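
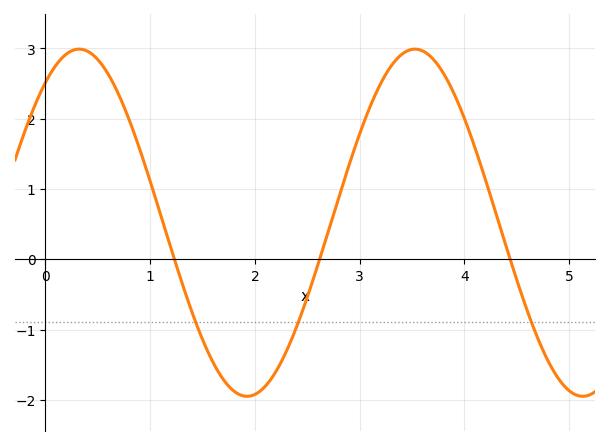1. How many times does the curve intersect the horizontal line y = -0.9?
3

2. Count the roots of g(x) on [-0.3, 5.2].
3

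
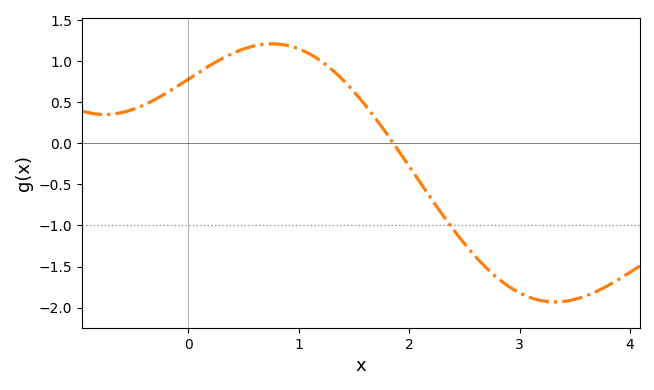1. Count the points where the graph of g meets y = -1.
1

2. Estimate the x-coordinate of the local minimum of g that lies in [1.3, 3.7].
3.3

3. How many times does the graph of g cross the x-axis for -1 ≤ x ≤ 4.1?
1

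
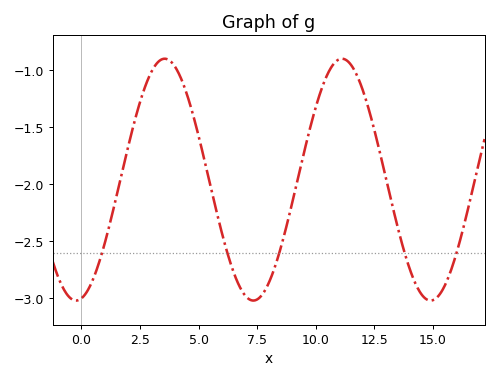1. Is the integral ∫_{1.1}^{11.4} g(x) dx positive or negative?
negative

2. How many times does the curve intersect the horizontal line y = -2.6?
5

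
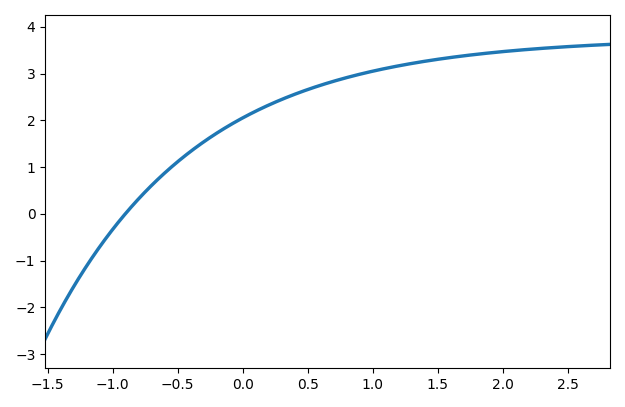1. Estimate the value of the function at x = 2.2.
3.5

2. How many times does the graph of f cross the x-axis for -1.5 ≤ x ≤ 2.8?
1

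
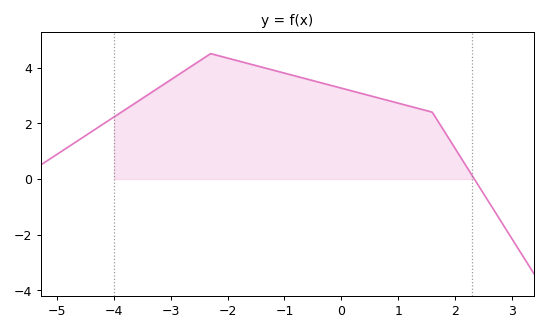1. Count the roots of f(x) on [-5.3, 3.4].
1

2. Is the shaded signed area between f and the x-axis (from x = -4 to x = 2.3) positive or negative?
positive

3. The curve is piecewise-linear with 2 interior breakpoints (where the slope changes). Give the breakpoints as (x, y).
(-2.3, 4.5); (1.6, 2.4)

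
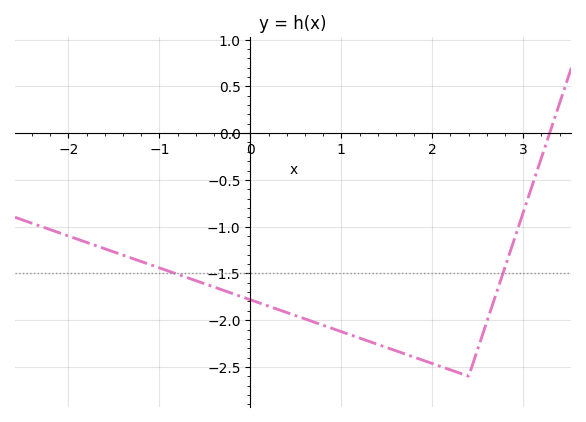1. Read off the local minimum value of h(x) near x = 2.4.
-2.6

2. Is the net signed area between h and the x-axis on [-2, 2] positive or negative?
negative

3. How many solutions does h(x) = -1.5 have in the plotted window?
2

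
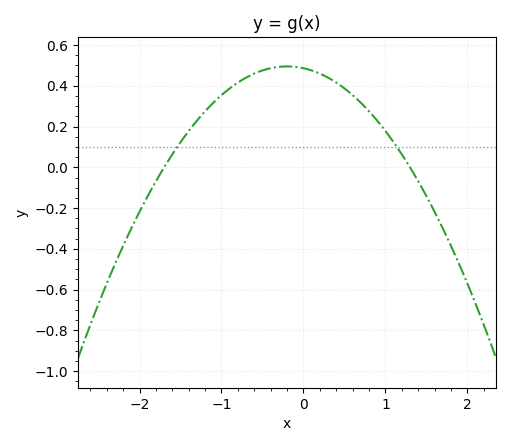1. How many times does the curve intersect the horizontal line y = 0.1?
2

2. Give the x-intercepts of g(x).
-1.7, 1.3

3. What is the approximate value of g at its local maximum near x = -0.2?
0.495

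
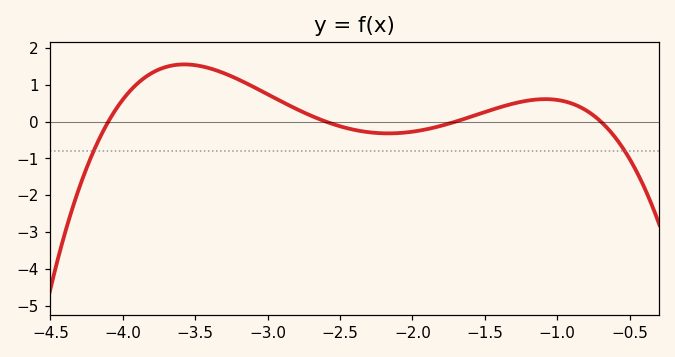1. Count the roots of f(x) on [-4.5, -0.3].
4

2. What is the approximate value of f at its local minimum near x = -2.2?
-0.3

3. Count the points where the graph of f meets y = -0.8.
2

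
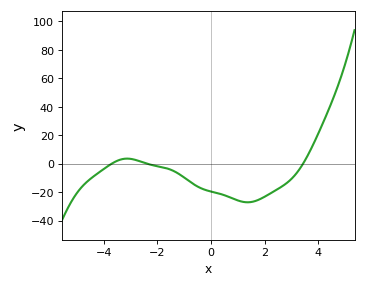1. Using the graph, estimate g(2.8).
-14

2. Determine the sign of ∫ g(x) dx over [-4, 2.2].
negative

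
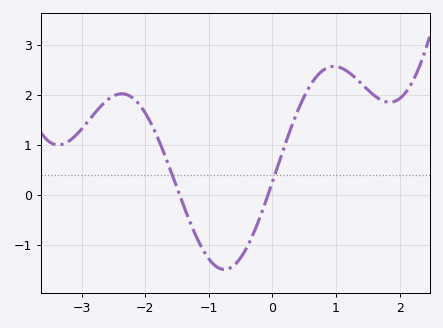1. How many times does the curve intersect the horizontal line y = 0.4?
2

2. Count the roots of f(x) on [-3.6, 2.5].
2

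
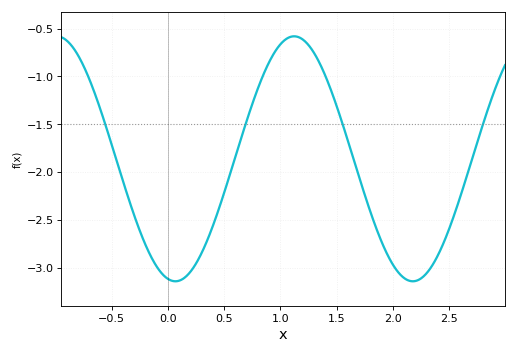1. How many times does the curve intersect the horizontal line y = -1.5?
4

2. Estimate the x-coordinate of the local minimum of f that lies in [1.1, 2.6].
2.2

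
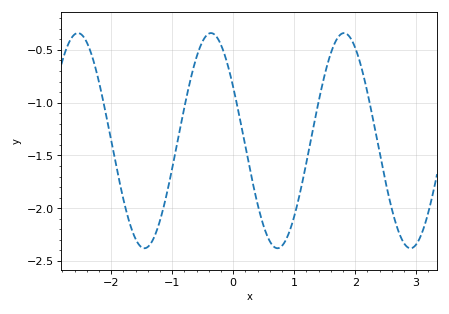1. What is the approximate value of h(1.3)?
-1.3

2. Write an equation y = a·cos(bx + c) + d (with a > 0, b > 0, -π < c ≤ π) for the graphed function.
y = 1.02cos(2.9x + 1.1) - 1.36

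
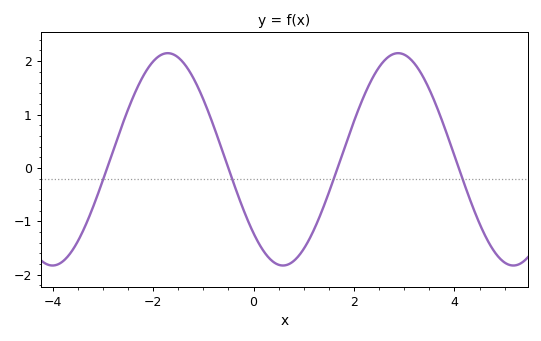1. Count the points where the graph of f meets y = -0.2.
4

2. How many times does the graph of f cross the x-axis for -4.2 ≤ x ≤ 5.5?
4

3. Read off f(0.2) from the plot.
-1.6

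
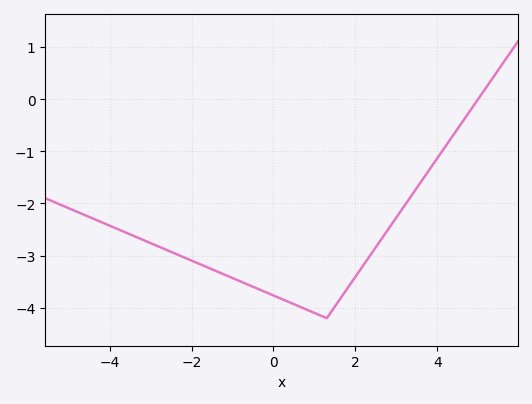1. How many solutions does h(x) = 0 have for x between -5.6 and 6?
1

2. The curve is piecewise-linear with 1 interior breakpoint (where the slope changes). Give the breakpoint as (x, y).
(1.3, -4.2)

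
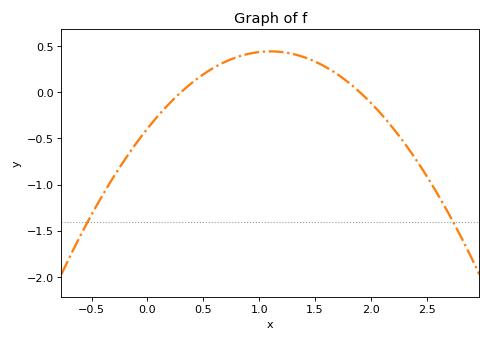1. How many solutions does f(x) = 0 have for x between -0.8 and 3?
2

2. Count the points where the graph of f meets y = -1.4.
2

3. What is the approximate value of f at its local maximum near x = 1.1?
0.45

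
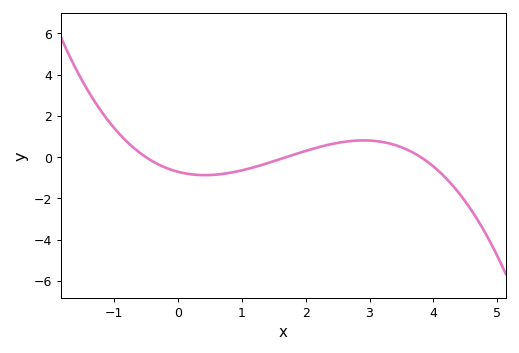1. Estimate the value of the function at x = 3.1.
0.8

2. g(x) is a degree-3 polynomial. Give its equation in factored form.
y = -0.22(x + 0.5)(x - 1.7)(x - 3.8)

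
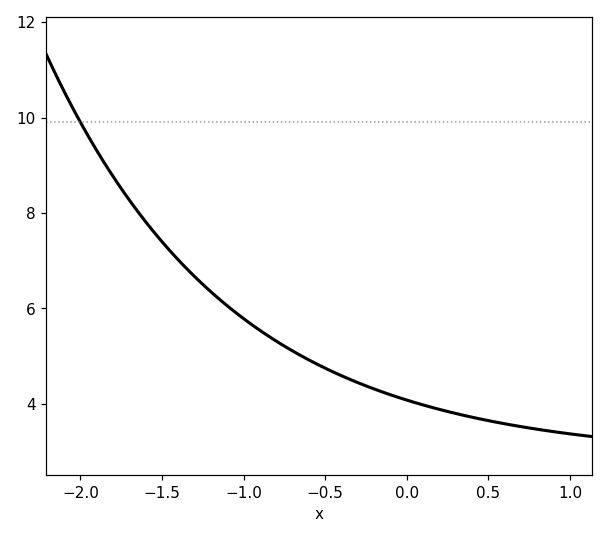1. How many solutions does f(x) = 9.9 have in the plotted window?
1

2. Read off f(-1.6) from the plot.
7.82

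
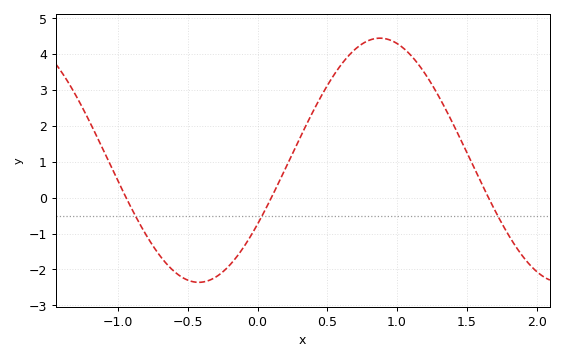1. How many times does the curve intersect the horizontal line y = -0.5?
3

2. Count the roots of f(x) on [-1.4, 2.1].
3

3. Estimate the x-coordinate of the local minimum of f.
-0.421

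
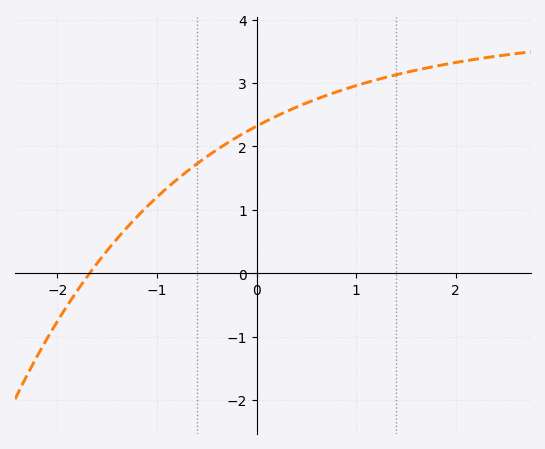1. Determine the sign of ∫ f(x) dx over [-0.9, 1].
positive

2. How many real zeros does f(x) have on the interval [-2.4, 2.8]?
1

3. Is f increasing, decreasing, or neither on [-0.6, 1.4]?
increasing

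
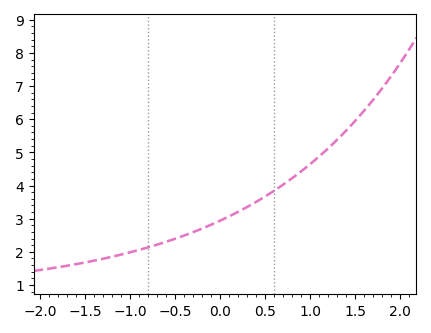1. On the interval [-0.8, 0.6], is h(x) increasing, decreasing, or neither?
increasing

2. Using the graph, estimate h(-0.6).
2.3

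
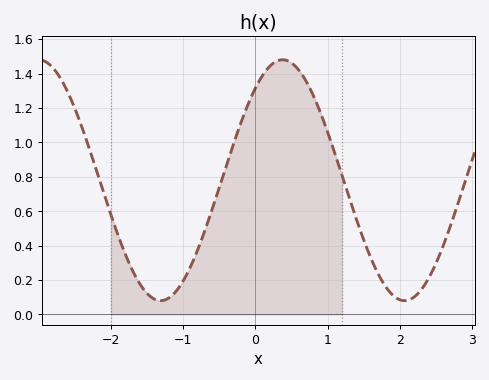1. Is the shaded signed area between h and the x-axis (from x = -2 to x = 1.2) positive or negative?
positive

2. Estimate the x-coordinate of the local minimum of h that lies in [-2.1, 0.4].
-1.31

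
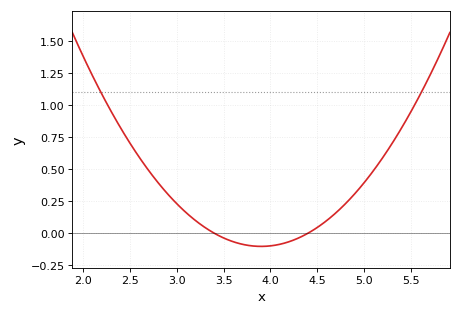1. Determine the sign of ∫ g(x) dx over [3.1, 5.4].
positive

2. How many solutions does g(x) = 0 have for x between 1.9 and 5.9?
2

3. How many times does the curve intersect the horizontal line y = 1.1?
2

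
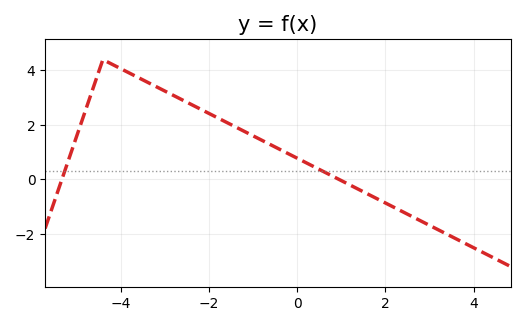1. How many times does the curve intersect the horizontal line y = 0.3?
2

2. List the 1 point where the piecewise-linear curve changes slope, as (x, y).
(-4.4, 4.4)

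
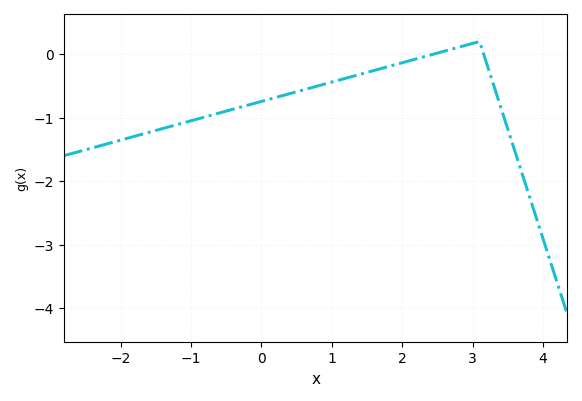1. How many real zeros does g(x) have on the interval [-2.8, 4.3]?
2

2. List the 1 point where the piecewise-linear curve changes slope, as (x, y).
(3.1, 0.2)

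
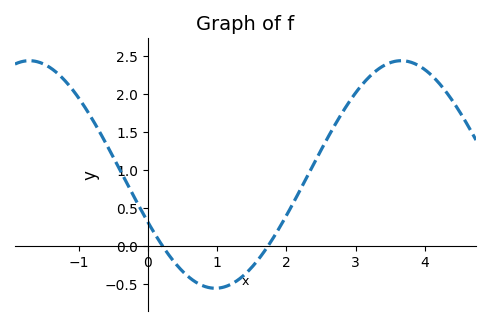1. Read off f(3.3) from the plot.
2.3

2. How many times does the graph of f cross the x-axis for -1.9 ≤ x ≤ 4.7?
2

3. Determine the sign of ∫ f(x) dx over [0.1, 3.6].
positive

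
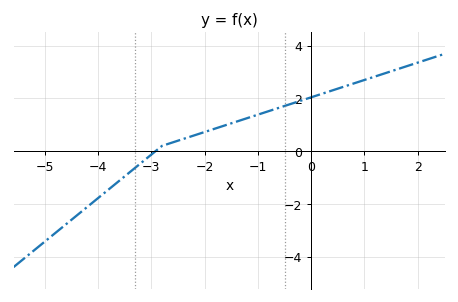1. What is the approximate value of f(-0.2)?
2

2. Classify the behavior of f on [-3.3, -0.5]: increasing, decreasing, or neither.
increasing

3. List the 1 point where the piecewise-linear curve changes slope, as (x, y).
(-2.8, 0.2)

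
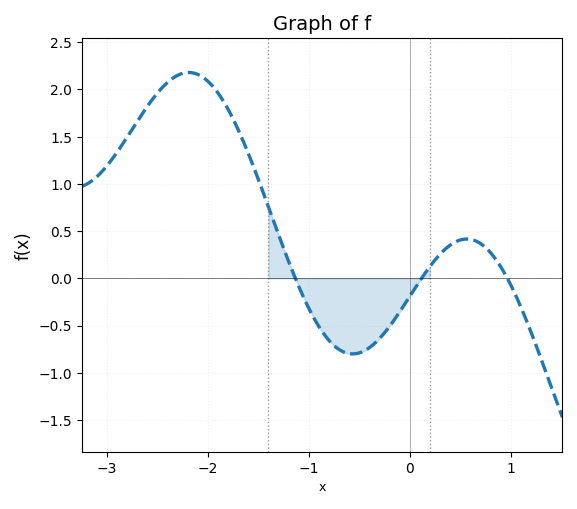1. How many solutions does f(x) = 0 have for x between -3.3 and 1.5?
3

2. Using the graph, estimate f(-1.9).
1.95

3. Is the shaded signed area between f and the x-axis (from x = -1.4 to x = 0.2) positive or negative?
negative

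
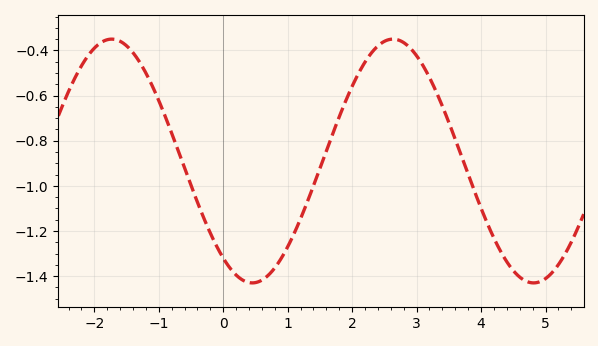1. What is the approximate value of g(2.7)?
-0.353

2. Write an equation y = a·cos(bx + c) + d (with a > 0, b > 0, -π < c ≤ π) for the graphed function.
y = 0.54cos(1.44x + 2.49) - 0.89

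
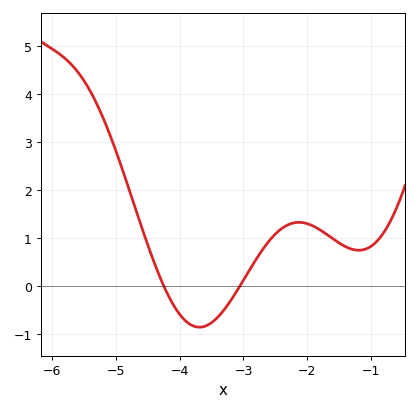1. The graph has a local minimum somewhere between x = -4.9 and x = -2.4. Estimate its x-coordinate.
-3.69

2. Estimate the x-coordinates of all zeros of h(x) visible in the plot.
-4.25, -3.06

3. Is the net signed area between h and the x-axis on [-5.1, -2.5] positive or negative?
positive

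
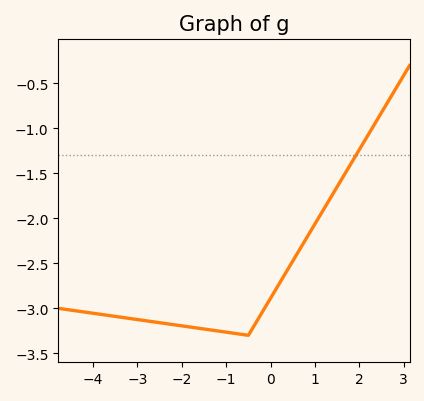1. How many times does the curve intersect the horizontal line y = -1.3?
1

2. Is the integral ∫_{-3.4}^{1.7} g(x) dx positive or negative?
negative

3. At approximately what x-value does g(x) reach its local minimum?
-0.501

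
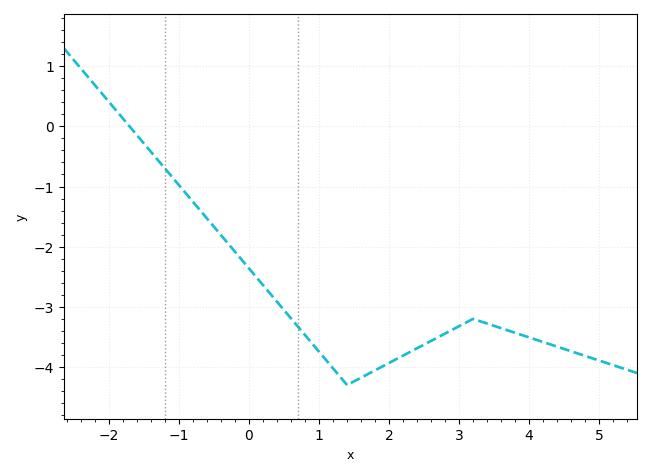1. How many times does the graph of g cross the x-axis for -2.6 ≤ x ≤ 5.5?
1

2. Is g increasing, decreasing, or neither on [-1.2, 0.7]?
decreasing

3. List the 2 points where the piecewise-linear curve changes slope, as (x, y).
(1.4, -4.3); (3.2, -3.2)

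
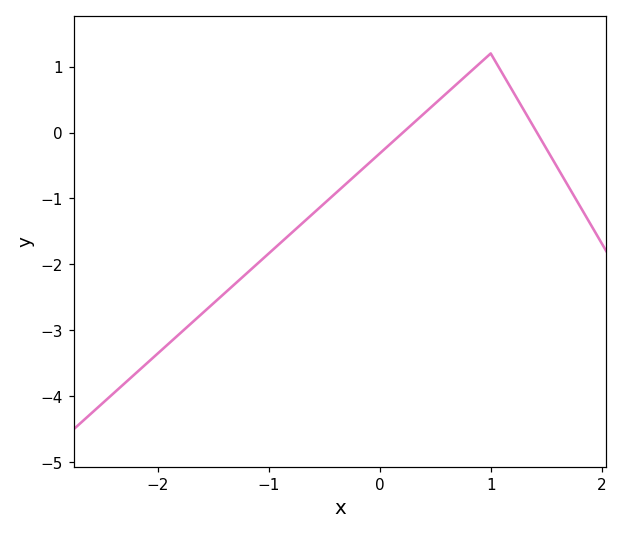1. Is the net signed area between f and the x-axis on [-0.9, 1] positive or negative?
negative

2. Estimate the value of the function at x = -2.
-3.35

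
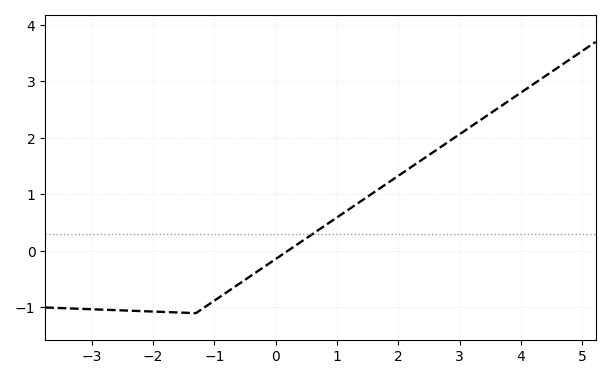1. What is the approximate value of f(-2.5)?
-1.1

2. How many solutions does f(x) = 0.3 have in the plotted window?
1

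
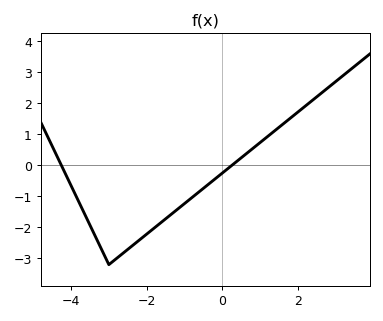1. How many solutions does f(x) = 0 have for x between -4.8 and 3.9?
2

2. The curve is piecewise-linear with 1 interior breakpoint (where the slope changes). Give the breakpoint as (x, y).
(-3, -3.2)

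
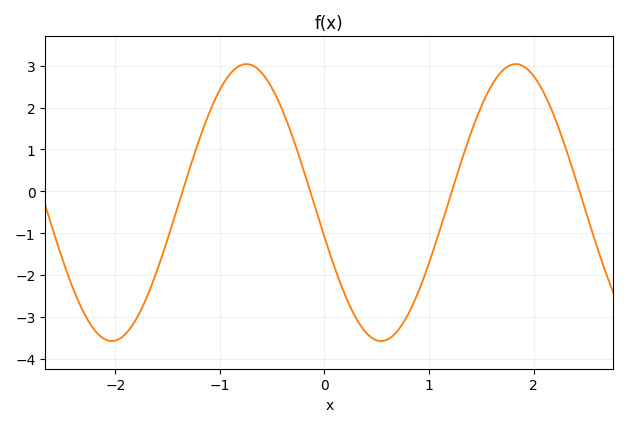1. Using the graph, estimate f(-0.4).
1.9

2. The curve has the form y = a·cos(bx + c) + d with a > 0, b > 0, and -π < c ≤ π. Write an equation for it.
y = 3.31cos(2.4x + 1.8) - 0.27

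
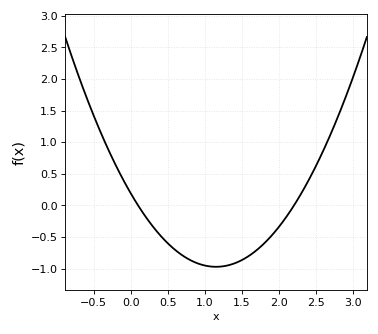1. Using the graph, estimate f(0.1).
0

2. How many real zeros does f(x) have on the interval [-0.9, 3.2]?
2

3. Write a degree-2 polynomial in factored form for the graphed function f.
y = 0.88(x - 0.1)(x - 2.2)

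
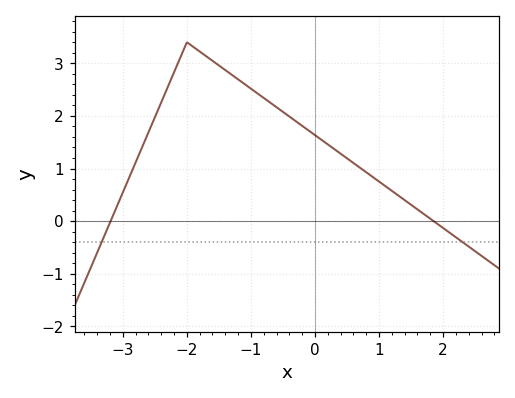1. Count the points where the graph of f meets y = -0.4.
2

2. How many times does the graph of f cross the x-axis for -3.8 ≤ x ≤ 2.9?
2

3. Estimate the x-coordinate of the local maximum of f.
-2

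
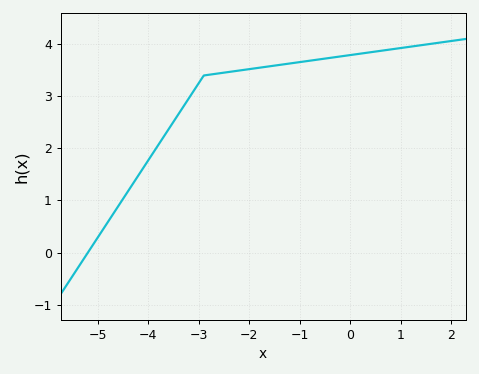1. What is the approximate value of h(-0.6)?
3.7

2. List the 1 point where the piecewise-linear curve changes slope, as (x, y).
(-2.9, 3.4)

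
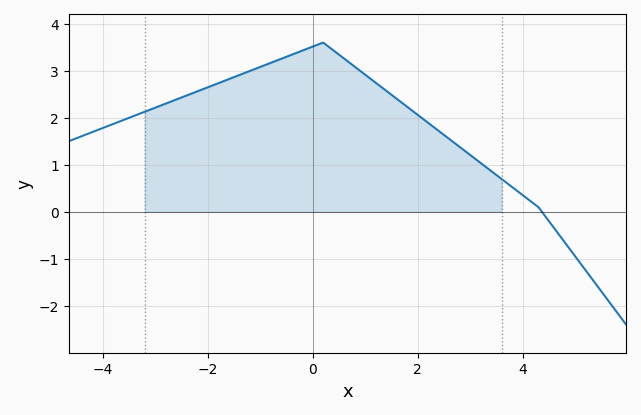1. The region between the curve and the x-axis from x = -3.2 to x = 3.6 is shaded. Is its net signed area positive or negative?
positive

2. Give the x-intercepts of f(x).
4.4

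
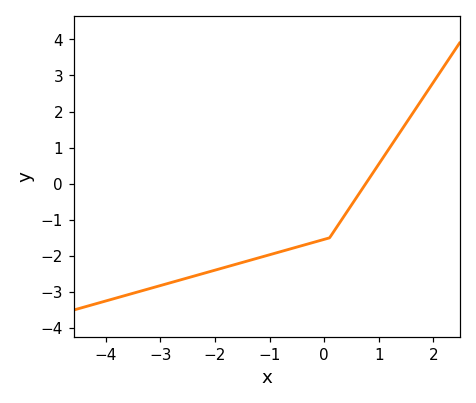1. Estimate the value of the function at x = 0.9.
0.3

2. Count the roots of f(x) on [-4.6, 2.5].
1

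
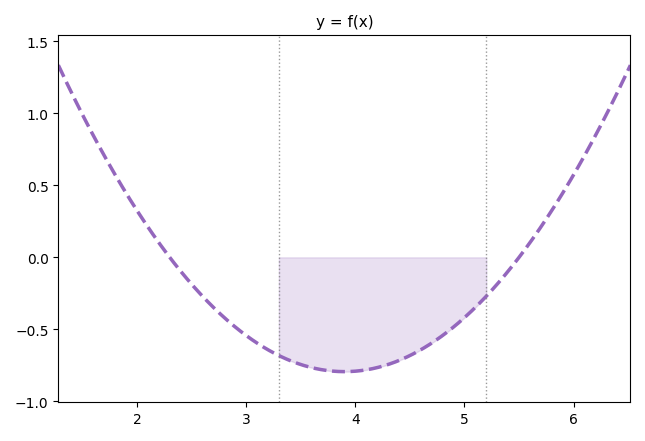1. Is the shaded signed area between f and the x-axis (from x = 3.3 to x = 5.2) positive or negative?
negative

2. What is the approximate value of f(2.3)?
0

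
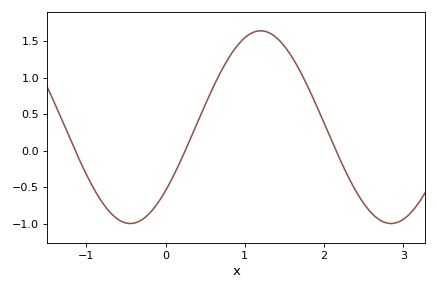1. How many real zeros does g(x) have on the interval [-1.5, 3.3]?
3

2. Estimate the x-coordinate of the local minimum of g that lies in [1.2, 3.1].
2.85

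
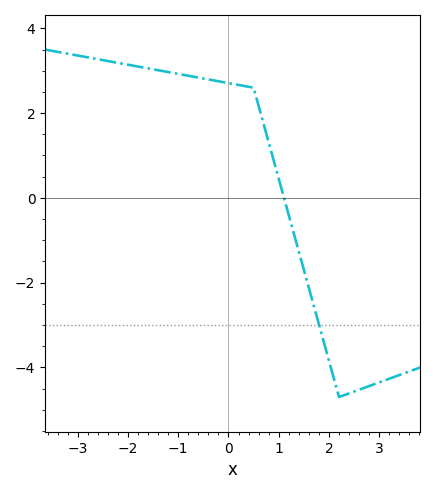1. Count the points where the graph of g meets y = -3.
1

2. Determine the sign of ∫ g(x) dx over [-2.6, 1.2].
positive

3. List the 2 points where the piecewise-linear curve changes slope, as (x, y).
(0.5, 2.6); (2.2, -4.7)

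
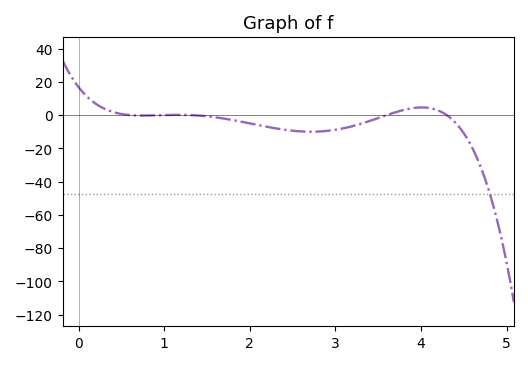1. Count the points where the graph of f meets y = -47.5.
1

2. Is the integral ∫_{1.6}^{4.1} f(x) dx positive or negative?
negative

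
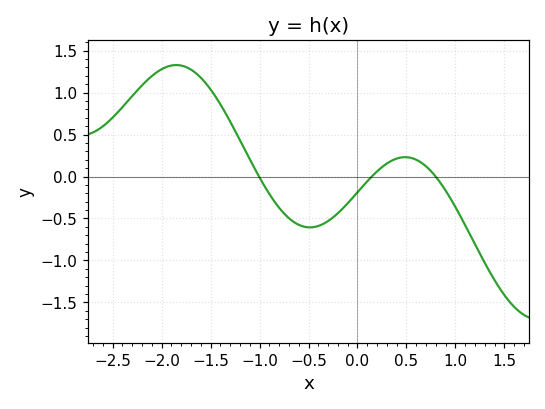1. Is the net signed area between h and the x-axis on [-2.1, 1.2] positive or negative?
positive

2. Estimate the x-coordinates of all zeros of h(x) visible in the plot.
-1, 0.1, 0.8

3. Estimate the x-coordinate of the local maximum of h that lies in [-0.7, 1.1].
0.5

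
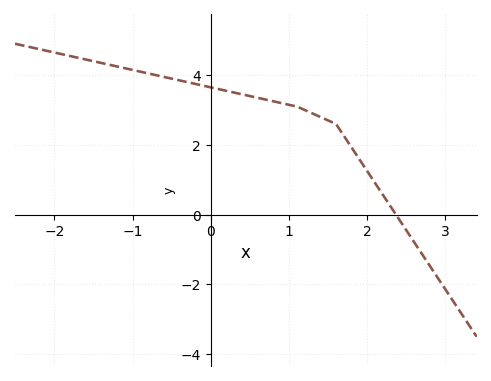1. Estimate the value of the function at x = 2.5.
-0.452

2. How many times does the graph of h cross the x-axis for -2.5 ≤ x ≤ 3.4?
1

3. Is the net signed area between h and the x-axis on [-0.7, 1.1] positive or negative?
positive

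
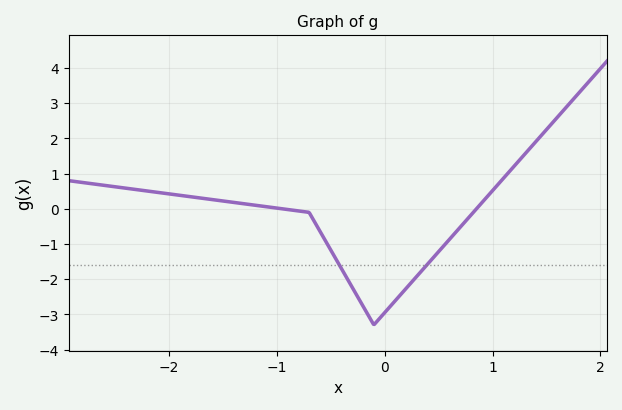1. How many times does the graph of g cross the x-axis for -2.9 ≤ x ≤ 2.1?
2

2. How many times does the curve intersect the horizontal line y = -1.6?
2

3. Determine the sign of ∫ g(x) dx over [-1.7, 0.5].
negative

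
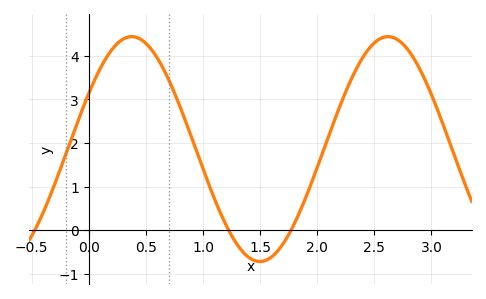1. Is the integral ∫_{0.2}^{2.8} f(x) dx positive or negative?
positive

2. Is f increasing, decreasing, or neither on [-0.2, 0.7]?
neither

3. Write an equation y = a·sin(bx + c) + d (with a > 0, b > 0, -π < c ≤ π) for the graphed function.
y = 2.58sin(2.8x + 0.52) + 1.86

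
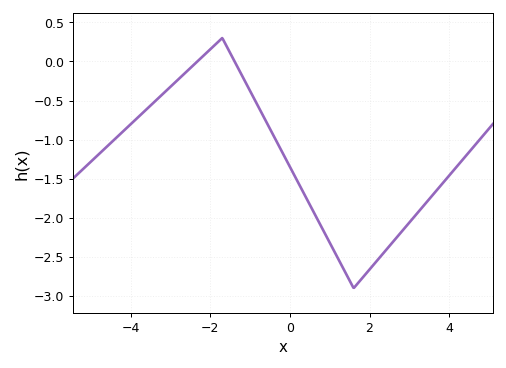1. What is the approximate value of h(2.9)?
-2.12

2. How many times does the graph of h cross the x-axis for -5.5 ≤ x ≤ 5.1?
2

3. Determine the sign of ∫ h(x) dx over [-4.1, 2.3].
negative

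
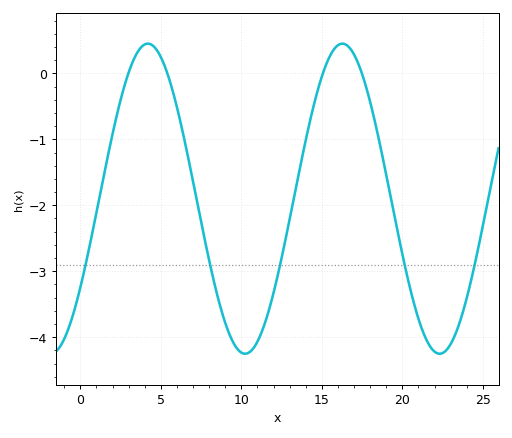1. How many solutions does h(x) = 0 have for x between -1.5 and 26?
4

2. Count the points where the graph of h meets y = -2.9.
5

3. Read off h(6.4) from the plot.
-0.9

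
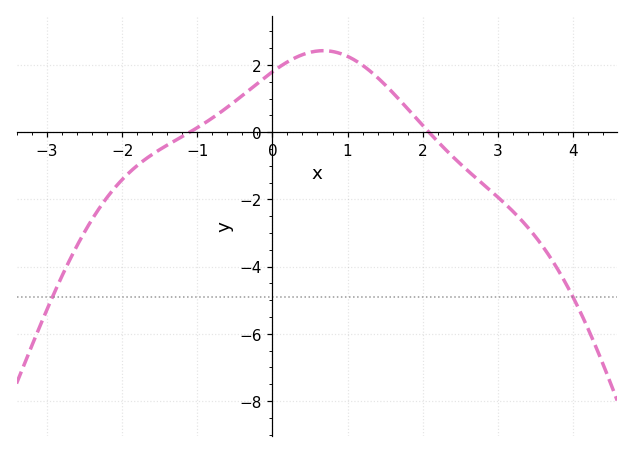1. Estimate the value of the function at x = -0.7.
0.577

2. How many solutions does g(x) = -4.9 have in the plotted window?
2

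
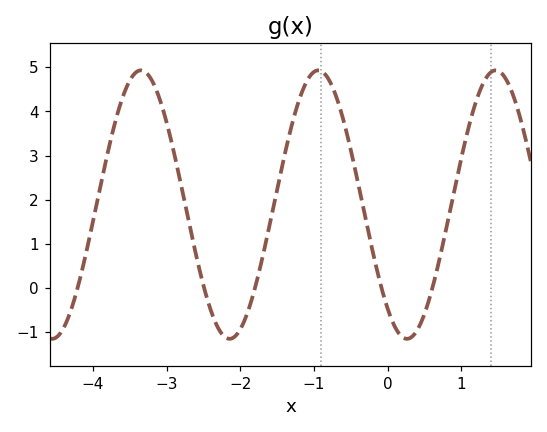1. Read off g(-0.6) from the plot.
3.79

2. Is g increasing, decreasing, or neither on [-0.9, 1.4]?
neither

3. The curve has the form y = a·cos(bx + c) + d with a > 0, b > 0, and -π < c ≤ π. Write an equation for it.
y = 3.04cos(2.61x + 2.46) + 1.89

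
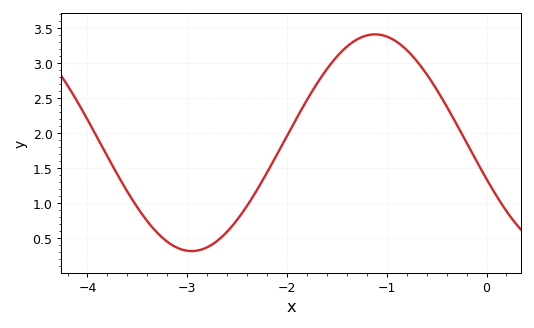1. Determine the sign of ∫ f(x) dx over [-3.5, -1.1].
positive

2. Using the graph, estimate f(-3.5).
0.95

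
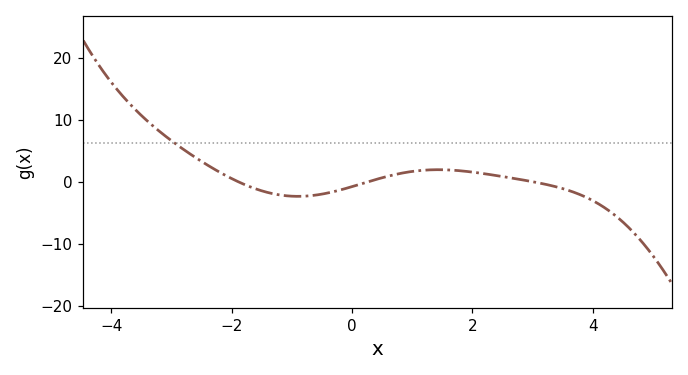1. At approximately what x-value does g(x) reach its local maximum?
1.4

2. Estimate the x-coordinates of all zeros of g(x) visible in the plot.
-1.8, 0.2, 3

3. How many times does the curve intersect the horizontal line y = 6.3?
1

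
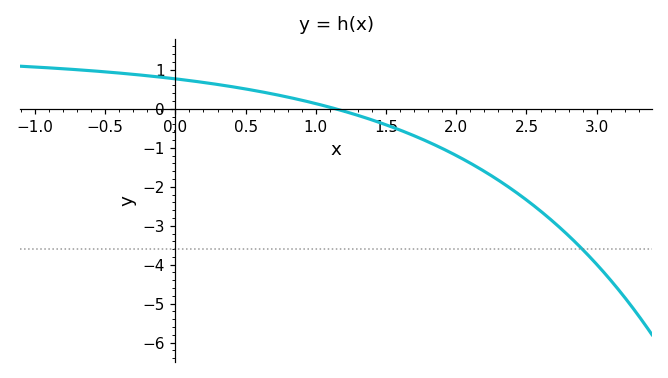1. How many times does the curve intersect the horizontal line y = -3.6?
1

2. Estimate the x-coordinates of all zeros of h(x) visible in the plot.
1.1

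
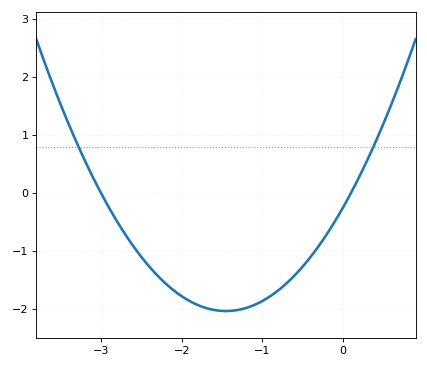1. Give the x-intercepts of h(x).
-3, 0.1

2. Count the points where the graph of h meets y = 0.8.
2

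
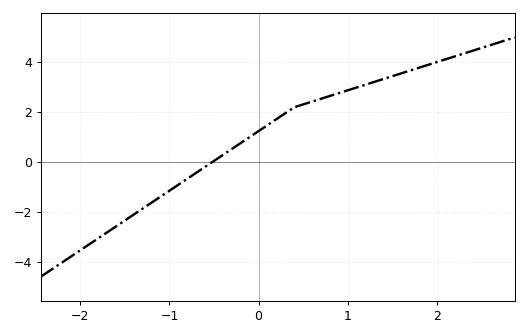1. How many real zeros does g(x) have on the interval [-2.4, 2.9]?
1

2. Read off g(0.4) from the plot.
2.2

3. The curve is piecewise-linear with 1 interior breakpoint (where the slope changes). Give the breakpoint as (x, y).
(0.4, 2.2)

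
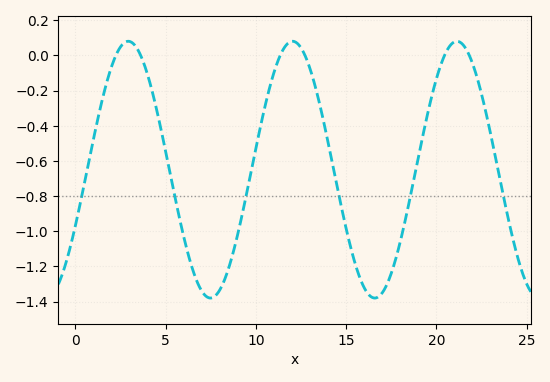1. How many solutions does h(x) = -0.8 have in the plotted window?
6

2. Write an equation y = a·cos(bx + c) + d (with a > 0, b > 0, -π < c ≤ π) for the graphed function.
y = 0.73cos(0.69x - 2.02) - 0.65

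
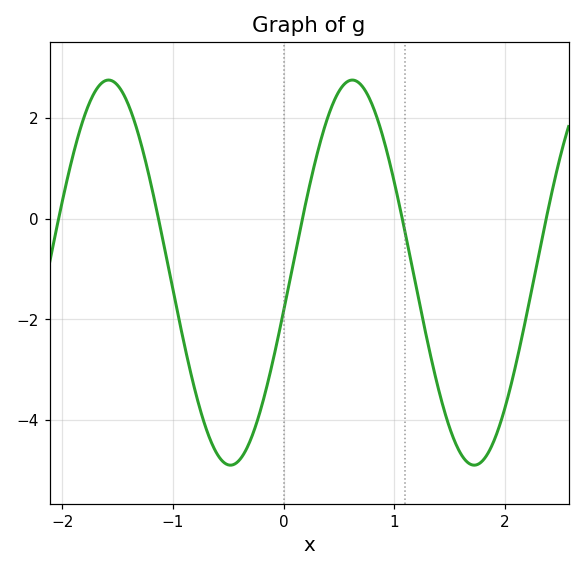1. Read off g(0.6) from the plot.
2.75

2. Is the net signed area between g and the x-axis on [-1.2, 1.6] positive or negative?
negative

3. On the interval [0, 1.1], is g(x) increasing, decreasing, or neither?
neither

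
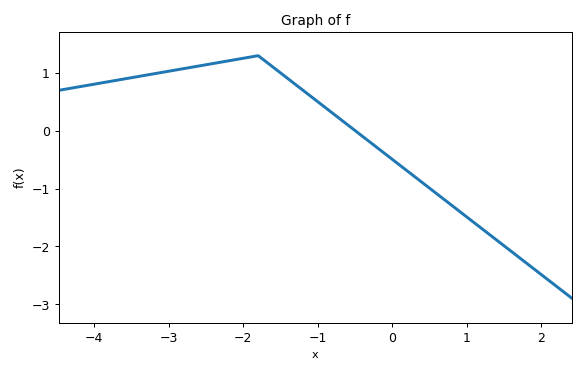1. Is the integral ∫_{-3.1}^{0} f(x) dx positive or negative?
positive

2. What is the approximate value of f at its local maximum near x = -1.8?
1.3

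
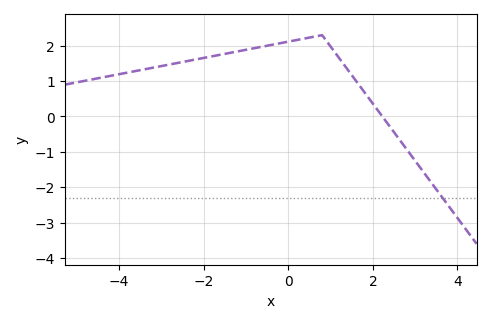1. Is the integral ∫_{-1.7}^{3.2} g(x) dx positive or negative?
positive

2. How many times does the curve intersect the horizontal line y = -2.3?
1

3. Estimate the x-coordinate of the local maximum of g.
0.796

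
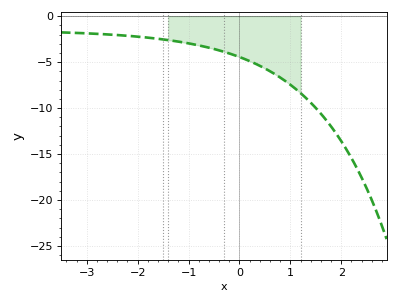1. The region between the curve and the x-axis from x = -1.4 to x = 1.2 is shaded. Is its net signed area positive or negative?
negative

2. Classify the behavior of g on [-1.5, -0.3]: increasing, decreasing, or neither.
decreasing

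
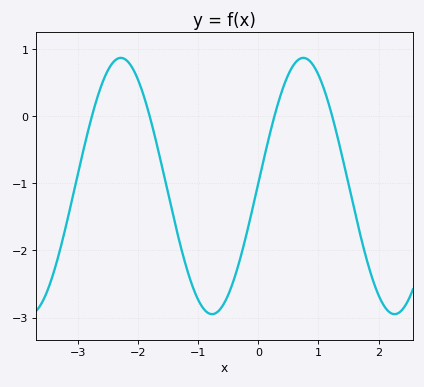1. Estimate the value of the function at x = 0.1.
-0.6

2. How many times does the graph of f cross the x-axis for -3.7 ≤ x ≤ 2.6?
4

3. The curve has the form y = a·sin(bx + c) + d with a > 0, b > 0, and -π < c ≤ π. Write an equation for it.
y = 1.91sin(2.1x + 0.02) - 1.04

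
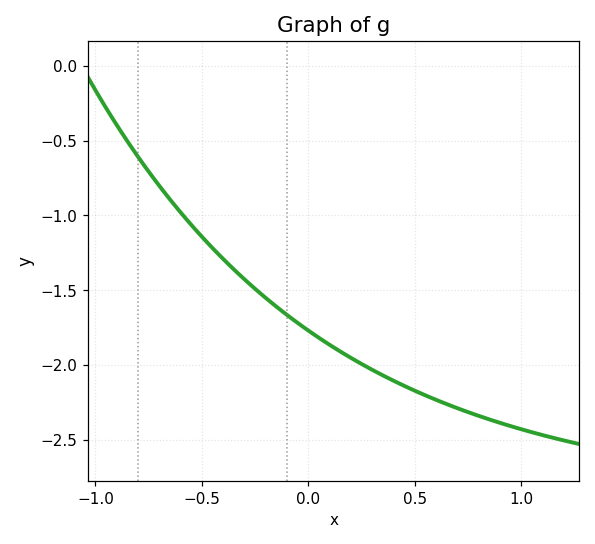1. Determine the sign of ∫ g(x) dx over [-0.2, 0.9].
negative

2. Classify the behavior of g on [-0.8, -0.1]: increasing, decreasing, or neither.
decreasing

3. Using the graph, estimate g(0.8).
-2.35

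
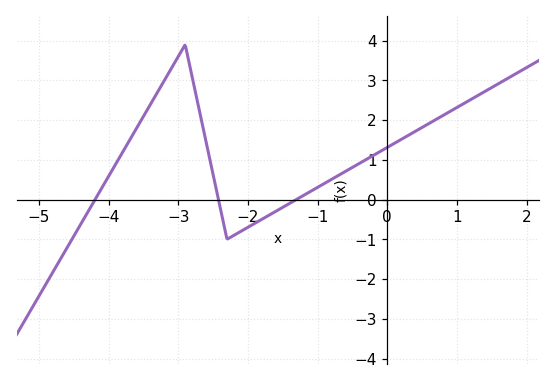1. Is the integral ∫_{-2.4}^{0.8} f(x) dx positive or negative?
positive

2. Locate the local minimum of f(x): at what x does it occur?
-2.2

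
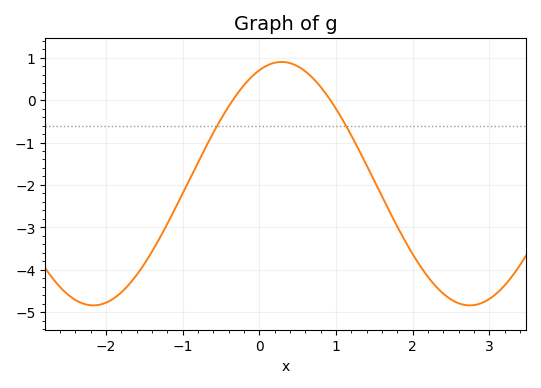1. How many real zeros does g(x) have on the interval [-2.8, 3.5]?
2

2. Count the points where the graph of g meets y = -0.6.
2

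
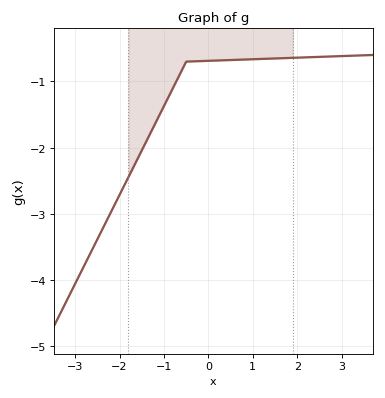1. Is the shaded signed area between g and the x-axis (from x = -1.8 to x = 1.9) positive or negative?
negative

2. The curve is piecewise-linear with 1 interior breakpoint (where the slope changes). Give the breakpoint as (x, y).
(-0.5, -0.7)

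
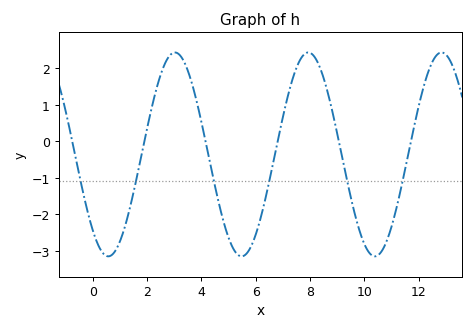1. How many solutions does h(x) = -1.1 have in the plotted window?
6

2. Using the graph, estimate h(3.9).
0.859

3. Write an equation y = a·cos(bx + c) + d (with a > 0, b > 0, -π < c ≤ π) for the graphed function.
y = 2.79cos(1.28x + 2.41) - 0.36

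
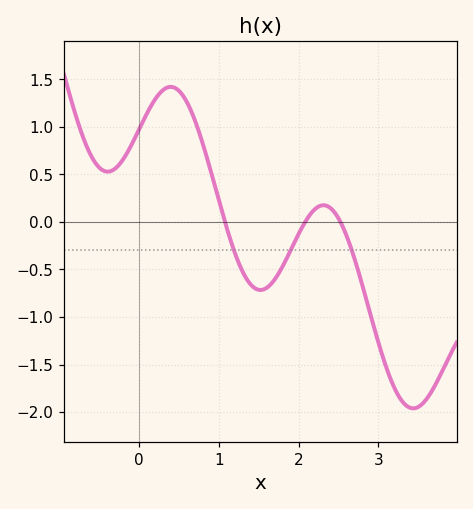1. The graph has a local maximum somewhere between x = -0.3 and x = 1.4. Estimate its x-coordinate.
0.395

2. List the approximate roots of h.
1.08, 2.08, 2.52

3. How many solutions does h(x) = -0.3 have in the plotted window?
3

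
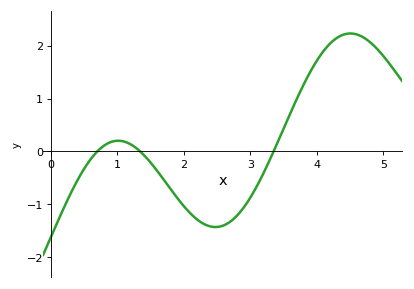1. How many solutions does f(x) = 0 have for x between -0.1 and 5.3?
3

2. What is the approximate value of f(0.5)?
-0.3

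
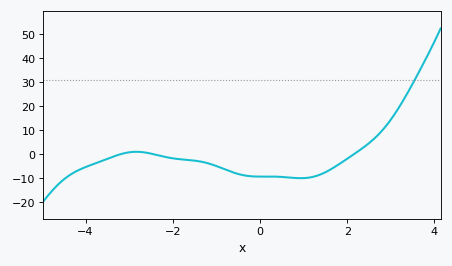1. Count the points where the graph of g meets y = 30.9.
1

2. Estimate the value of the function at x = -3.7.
-3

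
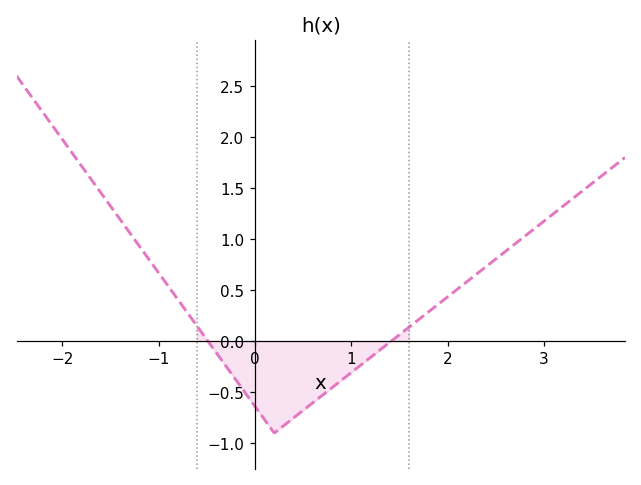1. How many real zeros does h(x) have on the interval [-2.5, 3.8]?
2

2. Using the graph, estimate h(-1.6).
1.46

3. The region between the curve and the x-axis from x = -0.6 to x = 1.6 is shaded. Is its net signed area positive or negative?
negative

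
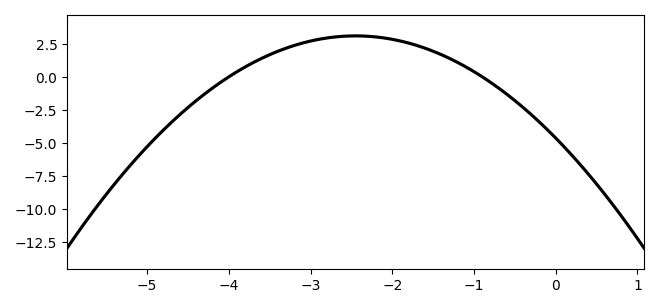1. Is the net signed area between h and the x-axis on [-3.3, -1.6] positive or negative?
positive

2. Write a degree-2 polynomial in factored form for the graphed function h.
y = -1.29(x + 4)(x + 0.9)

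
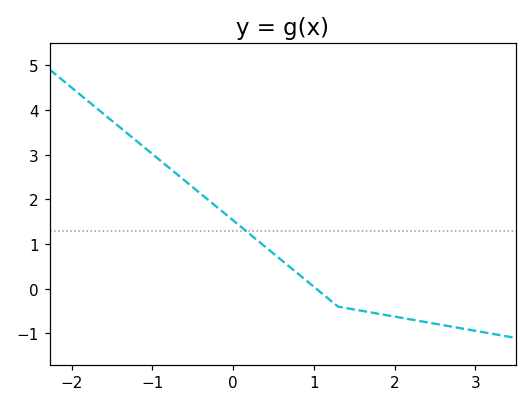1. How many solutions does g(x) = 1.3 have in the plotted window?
1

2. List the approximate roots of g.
1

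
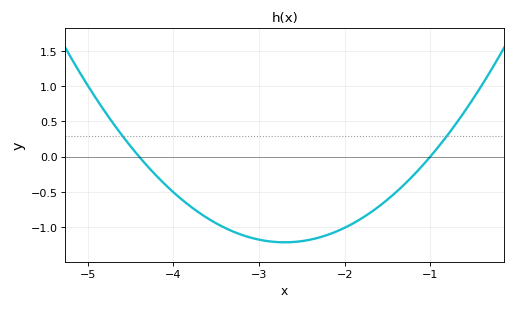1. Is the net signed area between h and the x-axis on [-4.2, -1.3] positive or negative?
negative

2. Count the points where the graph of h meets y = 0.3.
2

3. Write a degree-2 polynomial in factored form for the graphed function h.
y = 0.42(x + 4.4)(x + 1)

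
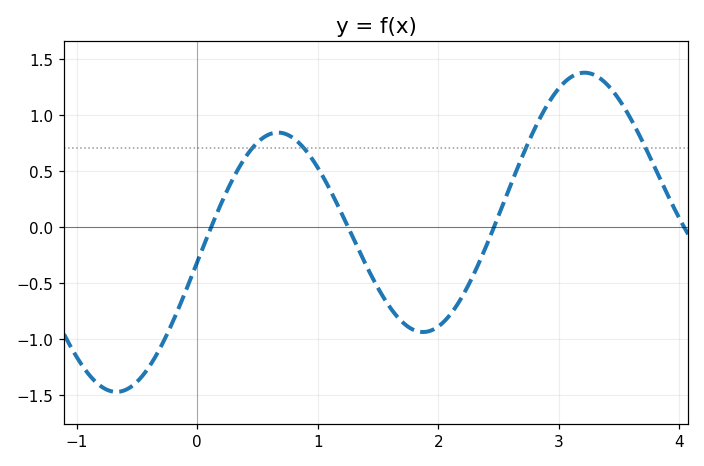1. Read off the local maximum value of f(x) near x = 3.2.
1.4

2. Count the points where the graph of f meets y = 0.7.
4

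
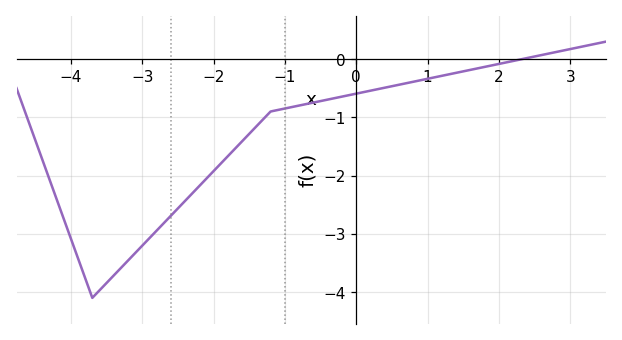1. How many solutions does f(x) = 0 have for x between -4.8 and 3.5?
1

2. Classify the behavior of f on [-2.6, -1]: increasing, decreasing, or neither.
increasing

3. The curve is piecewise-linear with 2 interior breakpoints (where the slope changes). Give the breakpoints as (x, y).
(-3.7, -4.1); (-1.2, -0.9)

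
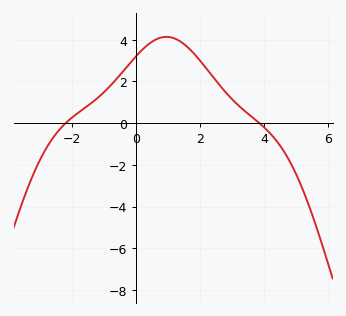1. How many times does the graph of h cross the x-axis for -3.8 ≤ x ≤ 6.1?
2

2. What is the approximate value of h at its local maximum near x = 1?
4.2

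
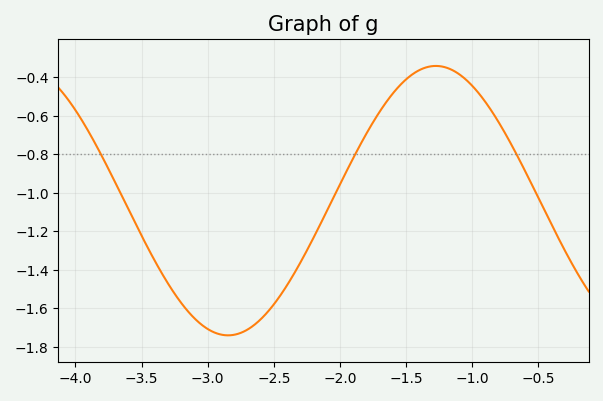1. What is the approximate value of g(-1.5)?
-0.41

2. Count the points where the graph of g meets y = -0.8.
3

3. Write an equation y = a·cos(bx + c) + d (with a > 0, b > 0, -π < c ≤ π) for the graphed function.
y = 0.7cos(2x + 2.55) - 1.04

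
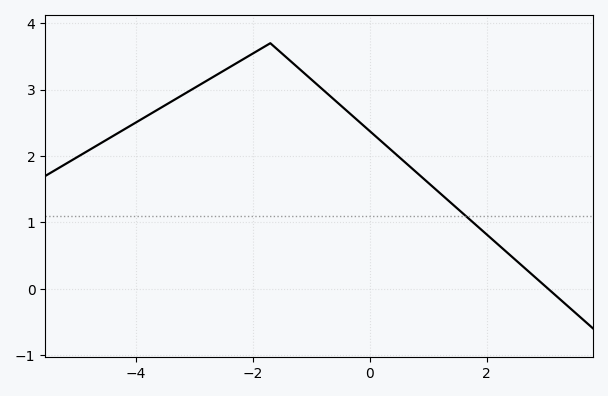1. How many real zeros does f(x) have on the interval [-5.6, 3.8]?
1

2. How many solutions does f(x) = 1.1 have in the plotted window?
1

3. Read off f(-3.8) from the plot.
2.6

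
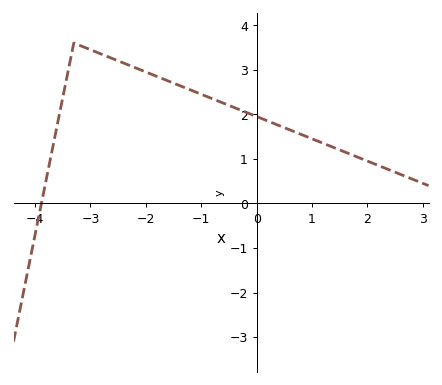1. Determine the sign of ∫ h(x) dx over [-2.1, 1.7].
positive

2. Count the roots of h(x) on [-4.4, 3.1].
1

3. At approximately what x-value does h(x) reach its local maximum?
-3.3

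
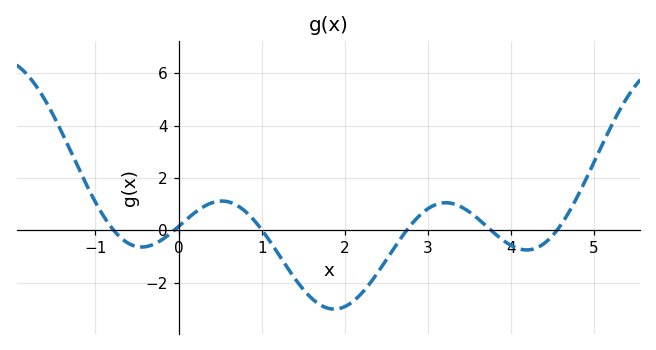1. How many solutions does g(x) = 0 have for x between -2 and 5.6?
6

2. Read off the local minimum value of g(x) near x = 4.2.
-0.8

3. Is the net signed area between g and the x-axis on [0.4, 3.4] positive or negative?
negative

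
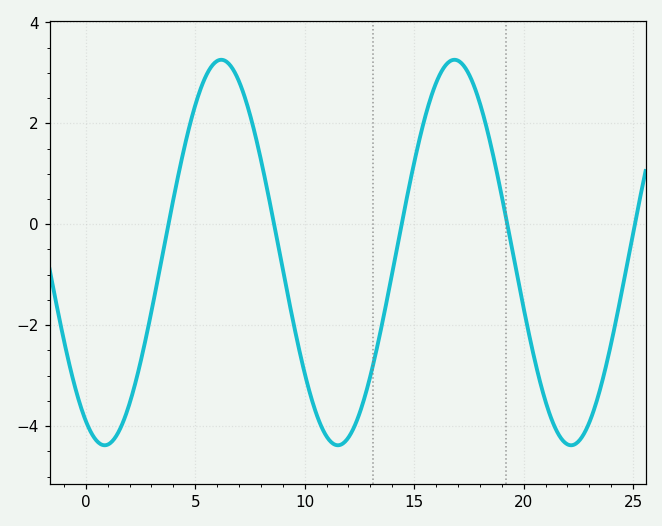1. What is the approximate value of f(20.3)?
-2.29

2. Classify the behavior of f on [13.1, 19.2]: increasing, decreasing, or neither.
neither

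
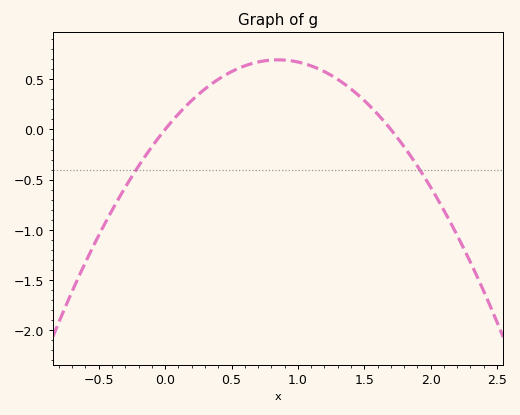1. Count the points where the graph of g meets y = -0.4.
2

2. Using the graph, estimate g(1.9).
-0.35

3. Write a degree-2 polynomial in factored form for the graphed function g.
y = -0.96(x - 0)(x - 1.7)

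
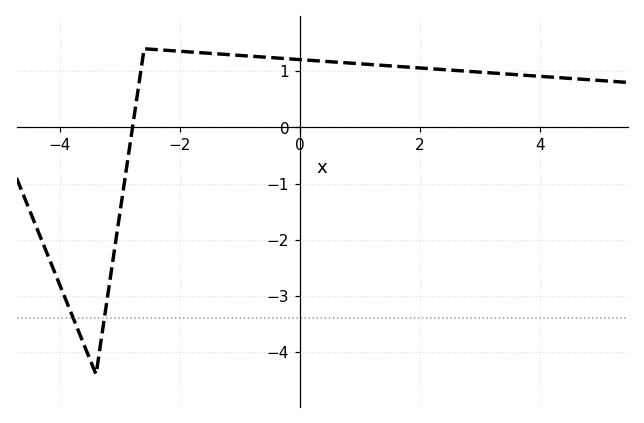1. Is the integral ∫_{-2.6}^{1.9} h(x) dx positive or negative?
positive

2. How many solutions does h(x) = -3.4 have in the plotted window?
2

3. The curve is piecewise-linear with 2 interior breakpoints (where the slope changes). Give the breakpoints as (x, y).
(-3.4, -4.4); (-2.6, 1.4)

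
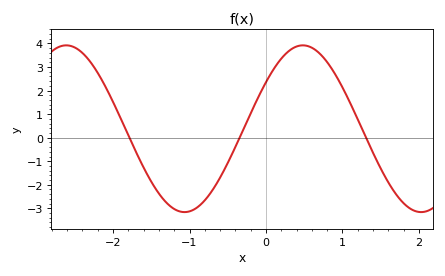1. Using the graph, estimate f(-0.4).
-0.4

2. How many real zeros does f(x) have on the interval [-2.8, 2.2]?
3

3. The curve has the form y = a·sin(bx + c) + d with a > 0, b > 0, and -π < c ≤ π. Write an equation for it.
y = 3.54sin(2x + 0.59) + 0.38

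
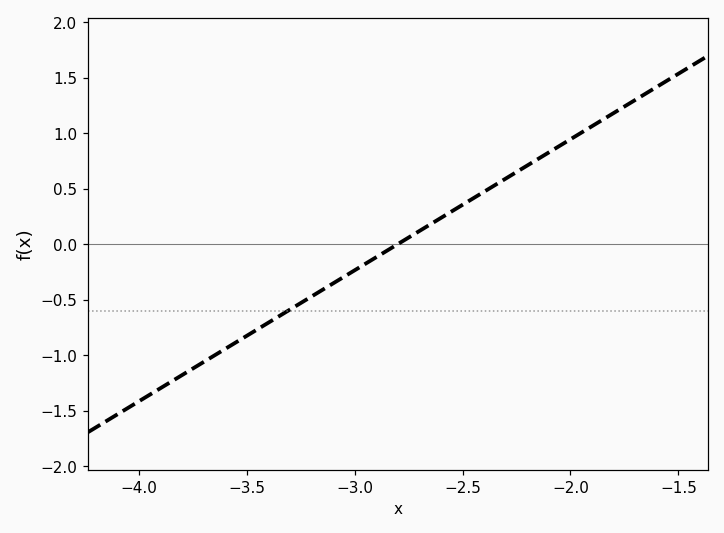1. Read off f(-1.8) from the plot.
1.2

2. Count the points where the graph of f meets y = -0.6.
1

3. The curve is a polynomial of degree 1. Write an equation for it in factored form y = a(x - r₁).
y = 1.18(x + 2.8)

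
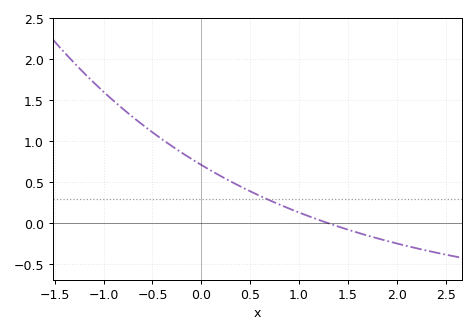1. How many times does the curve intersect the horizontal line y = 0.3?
1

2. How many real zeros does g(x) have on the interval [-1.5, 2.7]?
1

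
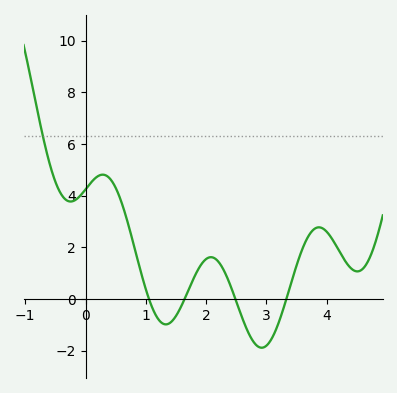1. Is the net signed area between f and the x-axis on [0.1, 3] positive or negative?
positive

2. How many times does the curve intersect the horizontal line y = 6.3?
1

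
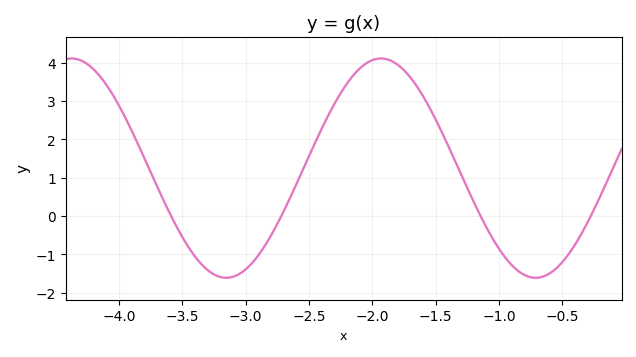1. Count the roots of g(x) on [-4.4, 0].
4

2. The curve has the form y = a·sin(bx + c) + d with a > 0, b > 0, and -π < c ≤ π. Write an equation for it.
y = 2.86sin(2.57x + 0.252) + 1.25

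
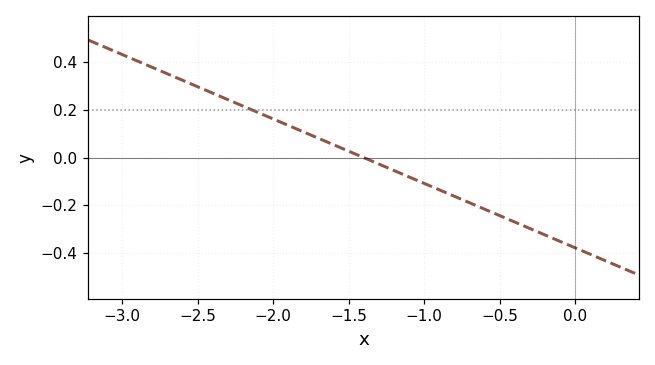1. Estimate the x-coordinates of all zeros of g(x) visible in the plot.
-1.4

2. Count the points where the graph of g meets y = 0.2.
1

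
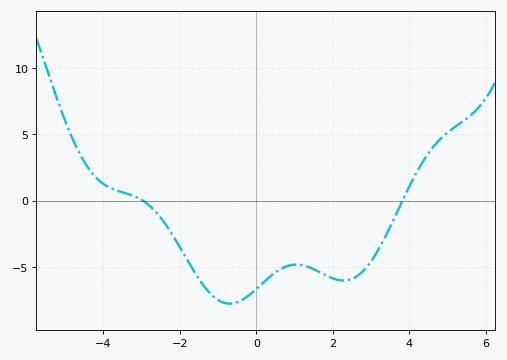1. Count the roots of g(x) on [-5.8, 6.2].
2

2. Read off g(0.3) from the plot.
-5.88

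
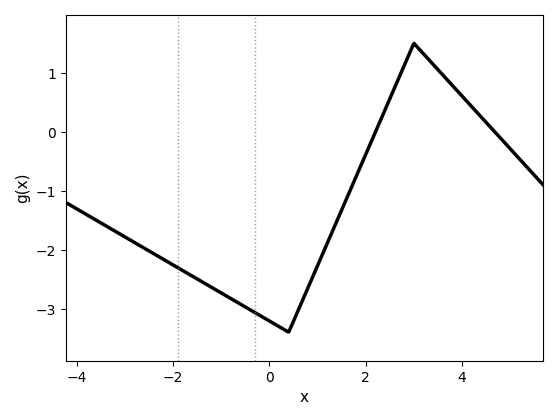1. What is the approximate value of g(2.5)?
0.558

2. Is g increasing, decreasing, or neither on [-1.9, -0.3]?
decreasing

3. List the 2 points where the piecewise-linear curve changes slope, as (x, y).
(0.4, -3.4); (3, 1.5)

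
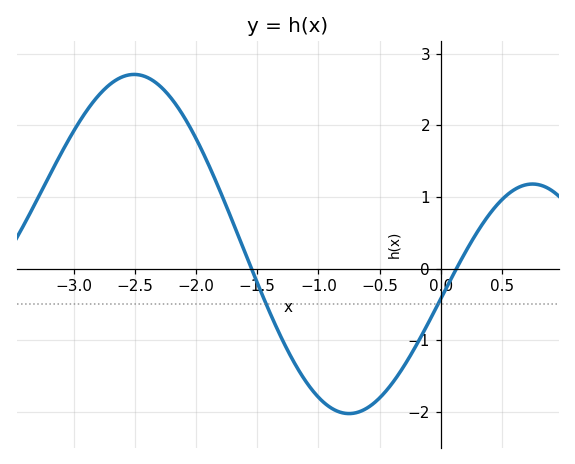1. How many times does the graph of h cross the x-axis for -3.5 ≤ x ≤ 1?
2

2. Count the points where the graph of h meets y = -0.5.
2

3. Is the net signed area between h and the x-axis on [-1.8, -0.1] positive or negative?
negative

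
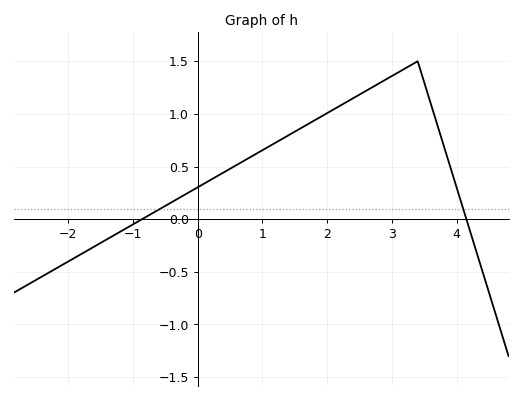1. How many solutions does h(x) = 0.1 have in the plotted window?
2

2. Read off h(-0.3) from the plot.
0.2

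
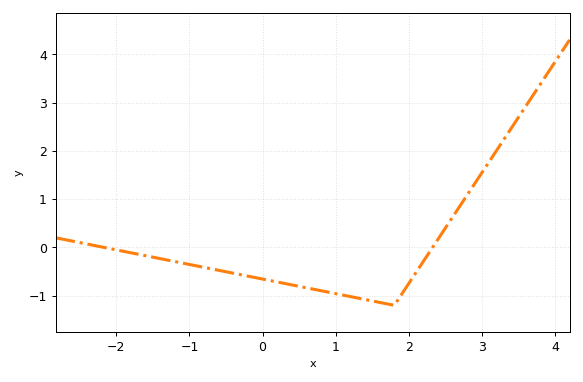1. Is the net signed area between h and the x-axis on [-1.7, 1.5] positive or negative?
negative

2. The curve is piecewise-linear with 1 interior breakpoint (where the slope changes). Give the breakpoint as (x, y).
(1.8, -1.2)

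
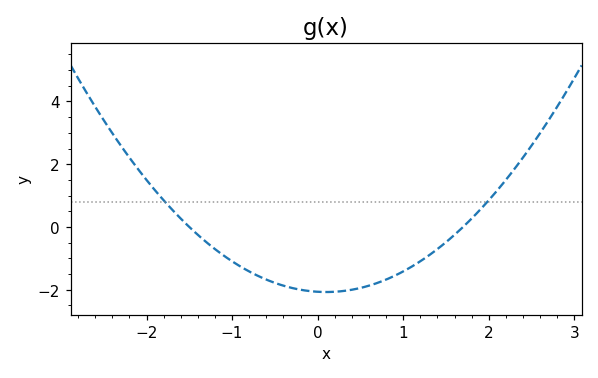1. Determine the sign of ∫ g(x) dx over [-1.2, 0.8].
negative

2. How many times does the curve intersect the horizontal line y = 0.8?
2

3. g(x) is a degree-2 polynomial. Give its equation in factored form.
y = 0.81(x + 1.5)(x - 1.7)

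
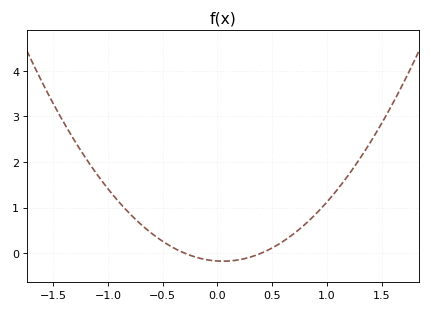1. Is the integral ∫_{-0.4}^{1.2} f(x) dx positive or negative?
positive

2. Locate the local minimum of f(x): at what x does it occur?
0.05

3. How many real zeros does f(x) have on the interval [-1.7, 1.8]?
2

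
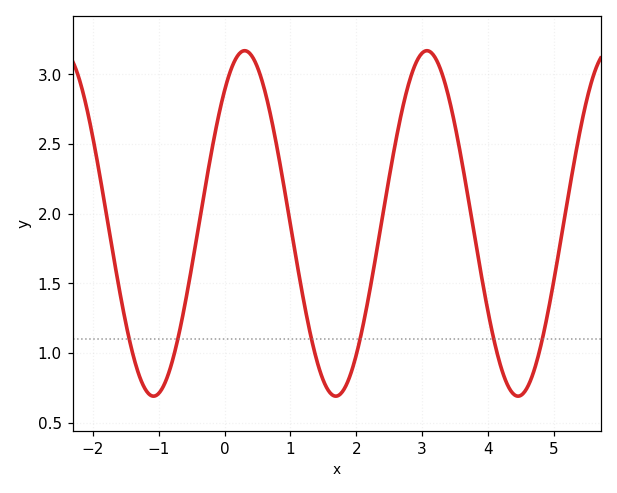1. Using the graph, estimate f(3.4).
2.85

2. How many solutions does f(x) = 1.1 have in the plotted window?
6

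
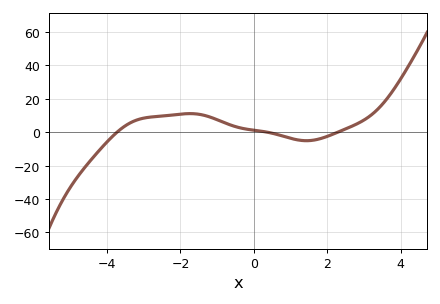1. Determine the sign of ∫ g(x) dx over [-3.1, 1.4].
positive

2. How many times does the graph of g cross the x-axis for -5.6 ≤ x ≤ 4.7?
3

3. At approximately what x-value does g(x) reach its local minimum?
1.4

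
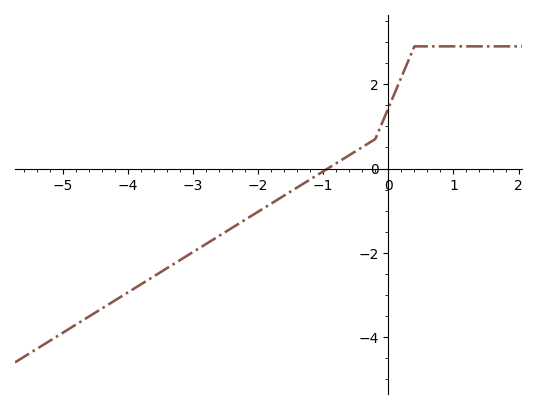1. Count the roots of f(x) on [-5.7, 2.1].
1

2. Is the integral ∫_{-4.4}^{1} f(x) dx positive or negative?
negative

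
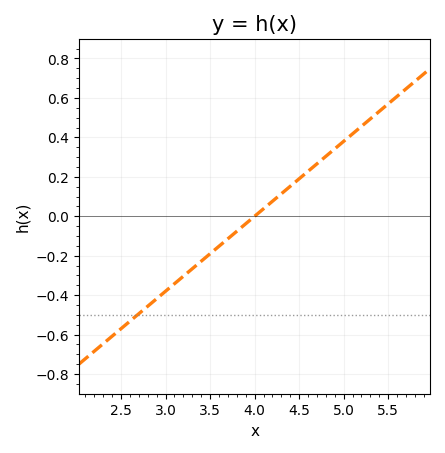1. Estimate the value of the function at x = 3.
-0.38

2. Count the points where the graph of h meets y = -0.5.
1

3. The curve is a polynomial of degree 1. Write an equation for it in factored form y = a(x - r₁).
y = 0.38(x - 4)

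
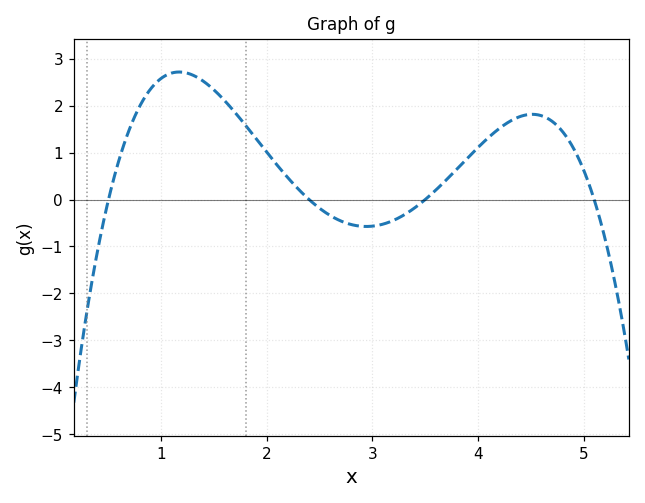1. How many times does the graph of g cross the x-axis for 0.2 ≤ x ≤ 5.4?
4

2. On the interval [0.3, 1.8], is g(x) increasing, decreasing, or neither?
neither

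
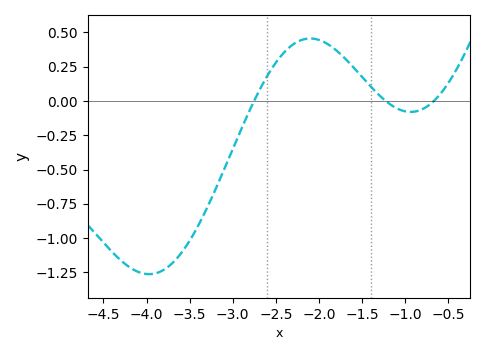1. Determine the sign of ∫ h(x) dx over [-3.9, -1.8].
negative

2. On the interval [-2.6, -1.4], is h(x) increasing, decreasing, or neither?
neither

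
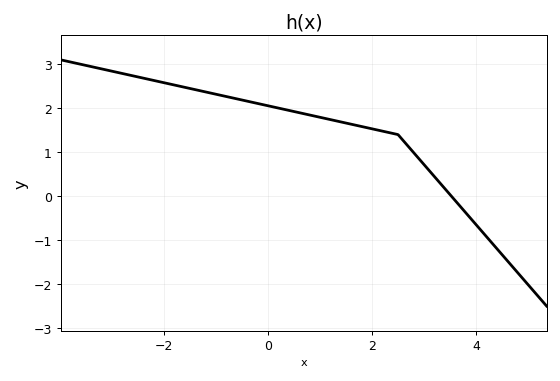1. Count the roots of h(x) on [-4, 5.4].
1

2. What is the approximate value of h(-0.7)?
2.2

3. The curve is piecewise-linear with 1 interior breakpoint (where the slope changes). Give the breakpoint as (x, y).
(2.5, 1.4)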